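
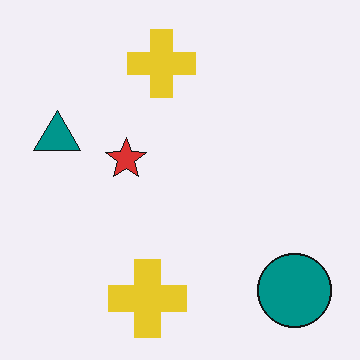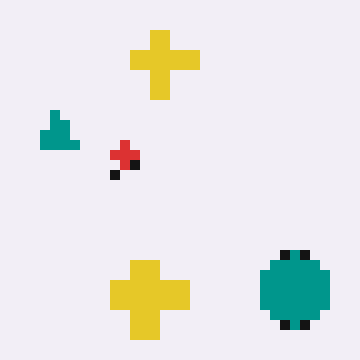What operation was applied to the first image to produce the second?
This is the original image heavily pixelated into large blocks.

Shapes are reduced to large square blocks; fine edges and outlines are lost — a downscale-then-upscale (mosaic) effect.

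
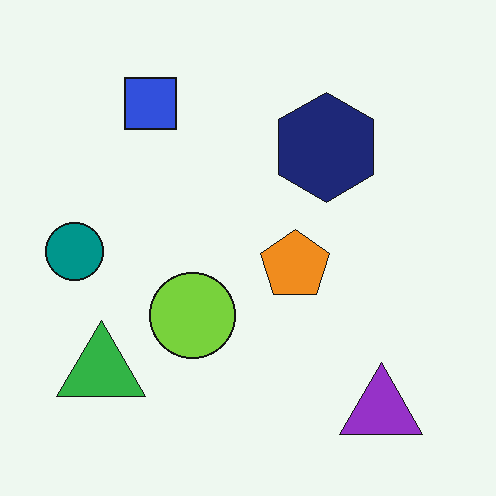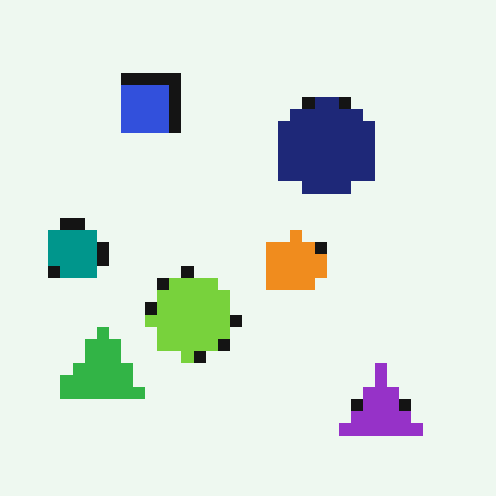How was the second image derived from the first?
This is the original image coarsely pixelated.

Shapes are reduced to large square blocks; fine edges and outlines are lost — a downscale-then-upscale (mosaic) effect.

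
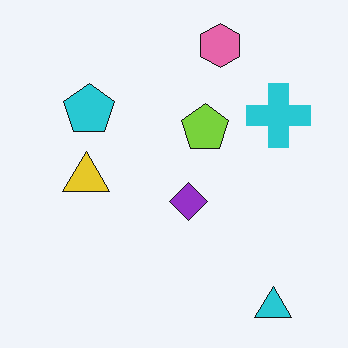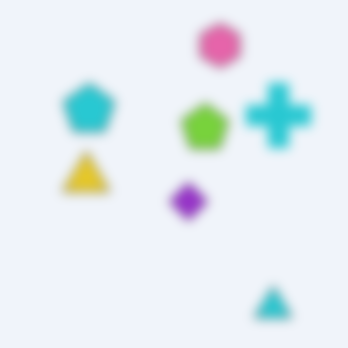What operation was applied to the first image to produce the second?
Heavily blurred.

Shape edges and outlines are uniformly softened across the whole image.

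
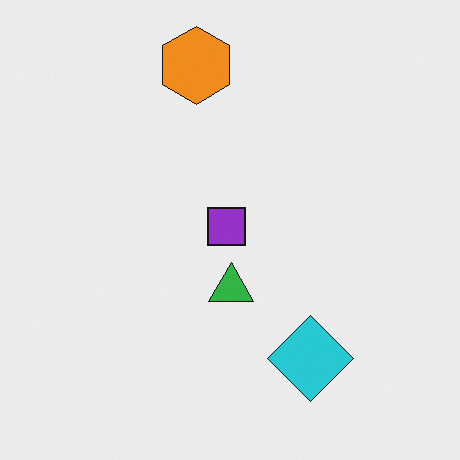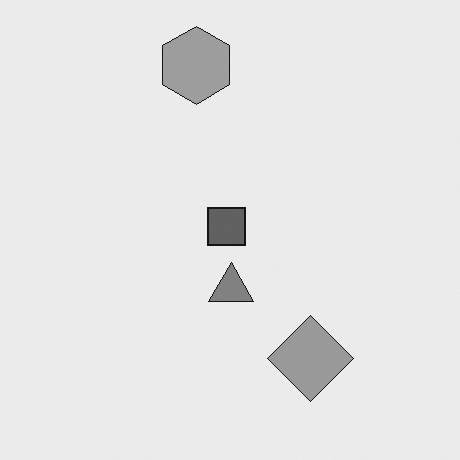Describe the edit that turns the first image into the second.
This is the original image converted to grayscale.

All color is removed — every shape is now a shade of grey.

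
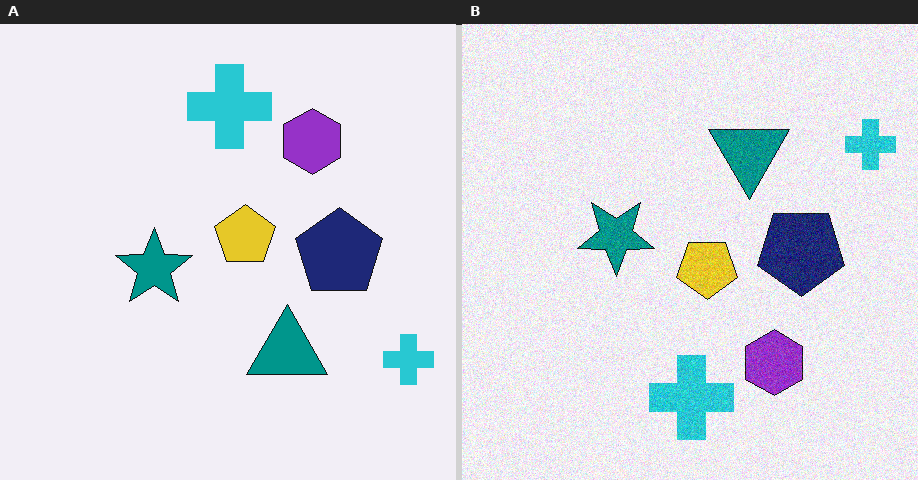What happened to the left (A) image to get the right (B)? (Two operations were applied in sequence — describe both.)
Flipped vertically (top ↔ bottom), then degraded with visible gaussian noise.

The purple hexagon is in the top-right of the left (A) image and the bottom-right of the right (B) — shapes on opposite sides of the horizontal midline have swapped in a mirror flip. Random speckle covers the whole image, including the flat background.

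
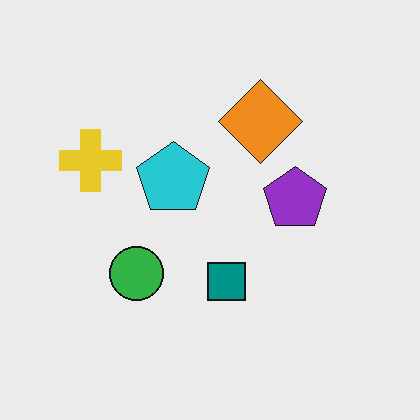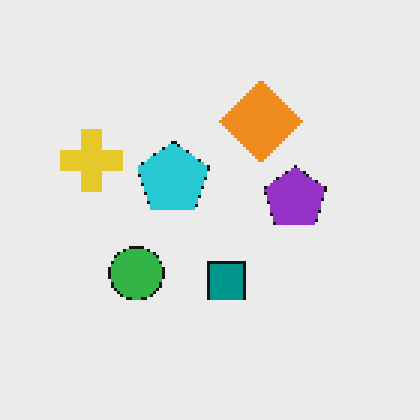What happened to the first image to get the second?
The second image is the first lightly pixelated (a mild mosaic effect).

Shapes are reduced to large square blocks; fine edges and outlines are lost — a downscale-then-upscale (mosaic) effect.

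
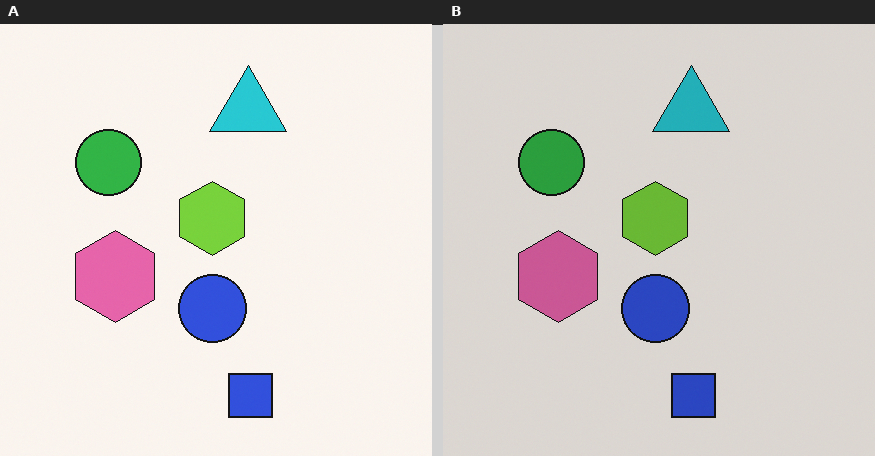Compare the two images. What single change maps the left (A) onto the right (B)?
Slightly darkened.

Every pixel — background and shapes alike — is uniformly darkened.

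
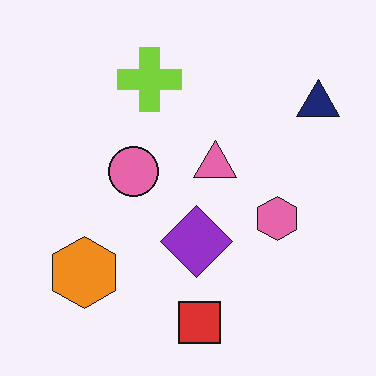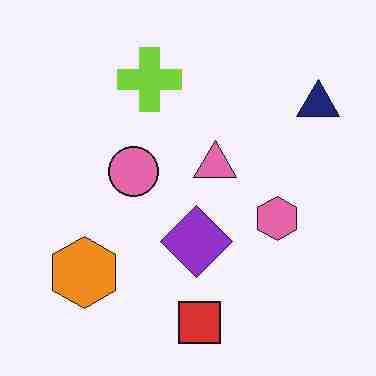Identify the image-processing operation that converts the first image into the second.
This is the original image degraded with heavy JPEG compression.

Blocky 8×8 compression artifacts appear around shape edges and the flat background shows ringing — characteristic JPEG degradation.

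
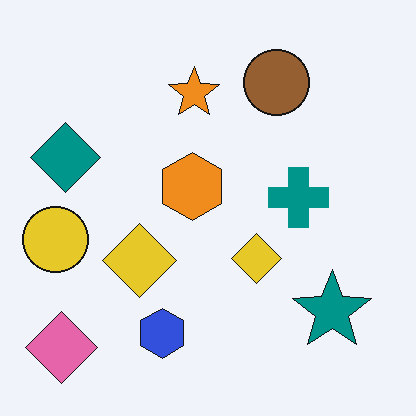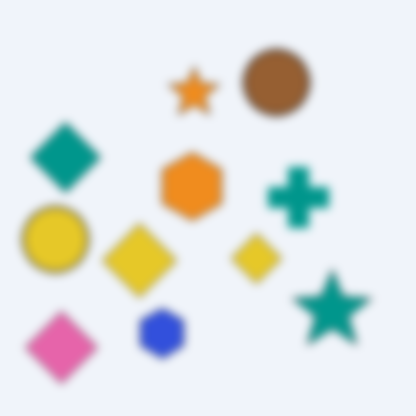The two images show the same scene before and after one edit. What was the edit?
The second image is the first moderately blurred.

Shape edges and outlines are uniformly softened across the whole image.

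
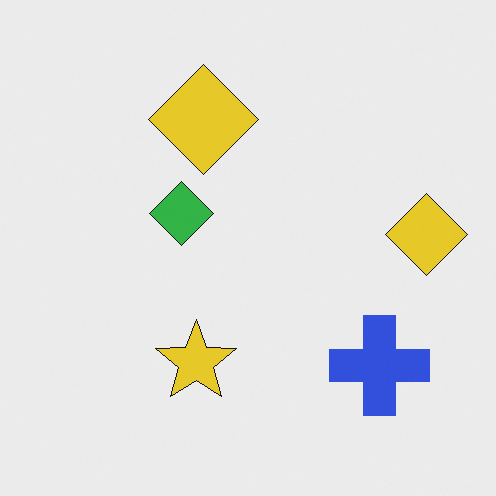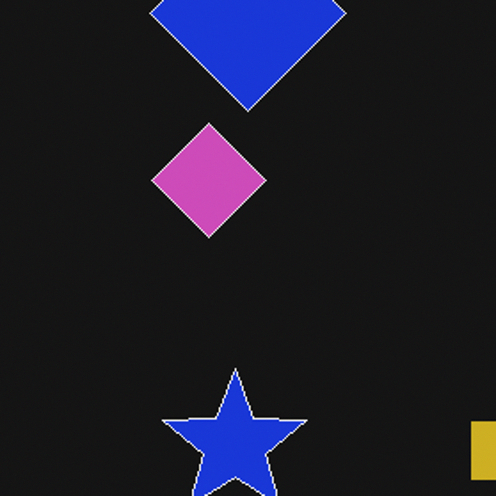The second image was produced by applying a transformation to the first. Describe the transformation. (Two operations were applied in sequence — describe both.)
The second image is the first color-inverted (negative), then cropped tightly and scaled back up.

The light background has become dark and every shape's color is its complement — a photographic negative. The visible shapes are larger and the field of view is narrower; shapes near the original edges may be partly or wholly outside the frame — a crop-and-rescale.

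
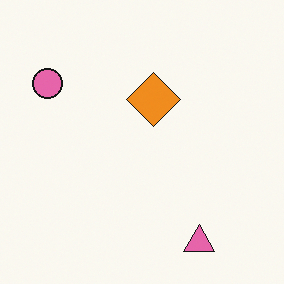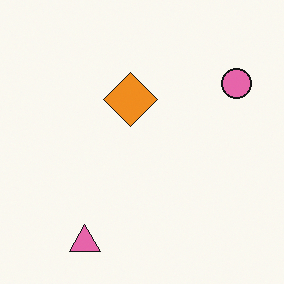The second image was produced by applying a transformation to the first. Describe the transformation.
This is the original image flipped horizontally (left ↔ right).

The pink circle is in the top-left of the first image and the top-right of the second — shapes on opposite sides of the vertical midline have swapped in a mirror flip.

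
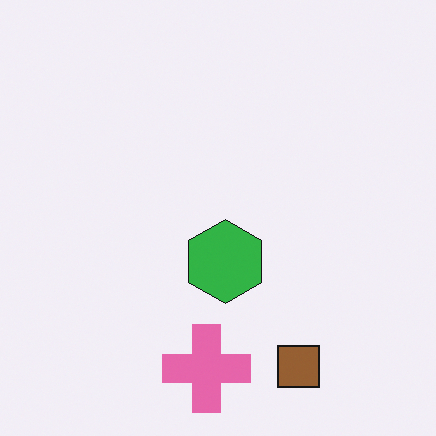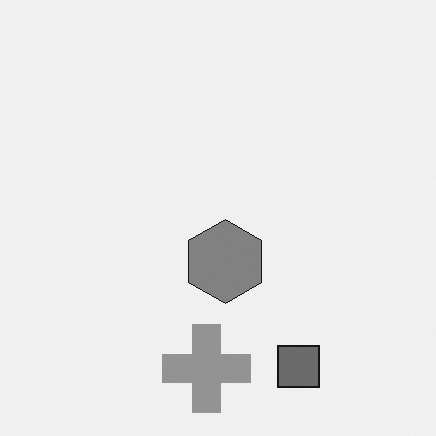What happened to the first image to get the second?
The second image is the first converted to grayscale.

All color is removed — every shape is now a shade of grey.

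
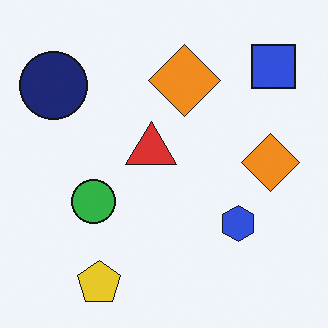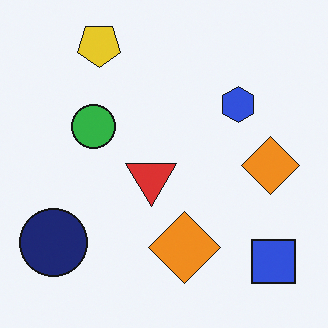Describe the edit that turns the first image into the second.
Flipped vertically (top ↔ bottom).

The yellow pentagon is in the bottom-left of the first image and the top-left of the second — shapes on opposite sides of the horizontal midline have swapped in a mirror flip.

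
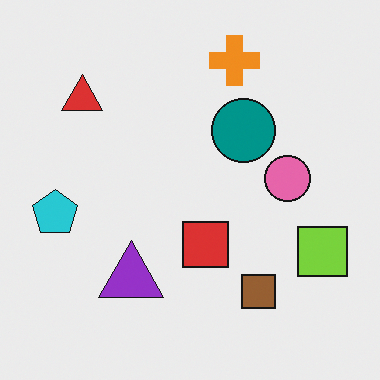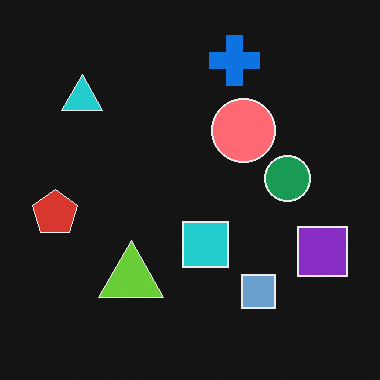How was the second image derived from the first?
Color-inverted (negative).

The light background has become dark and every shape's color is its complement — a photographic negative.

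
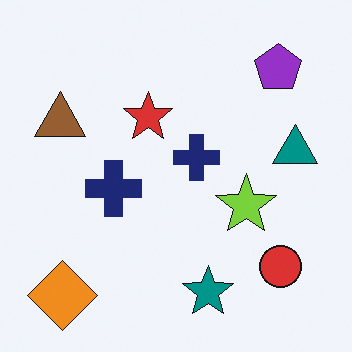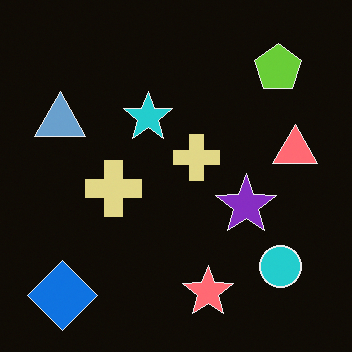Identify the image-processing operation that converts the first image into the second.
Color-inverted (negative).

The light background has become dark and every shape's color is its complement — a photographic negative.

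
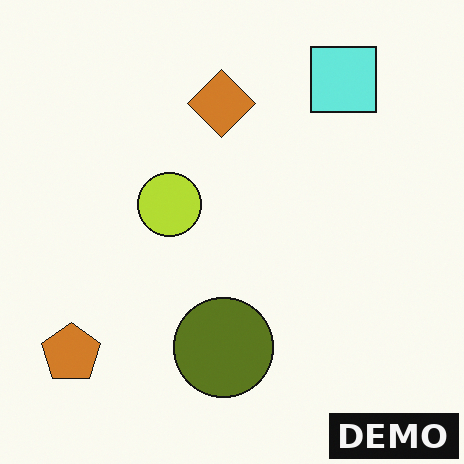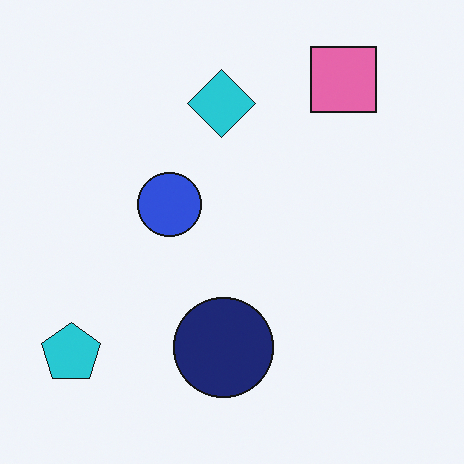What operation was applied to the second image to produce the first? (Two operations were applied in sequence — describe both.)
Hue-shifted by a large amount, then watermarked with the text "DEMO" in the lower-right corner.

Every shape's color has rotated by the same amount around the hue wheel — a uniform hue shift. A dark label reading "DEMO" appears in the lower-right corner.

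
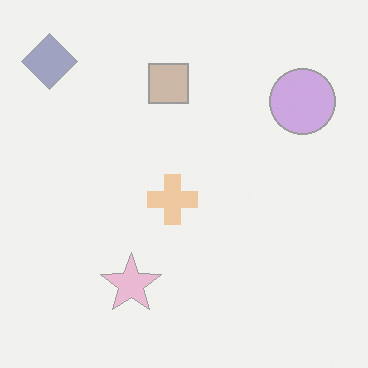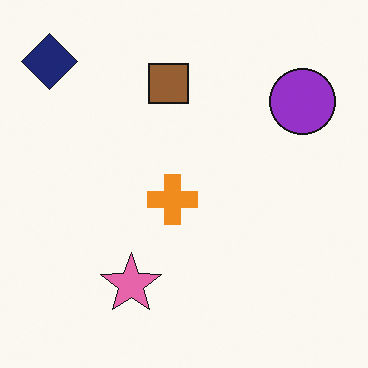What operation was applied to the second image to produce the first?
The transformation is: given much lower contrast.

Tones are pushed toward mid-grey across the whole image — a global contrast change.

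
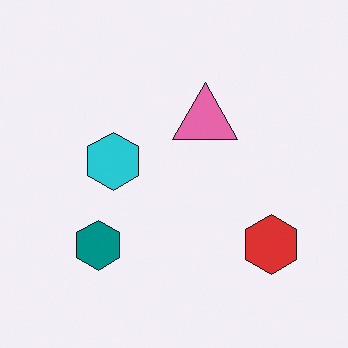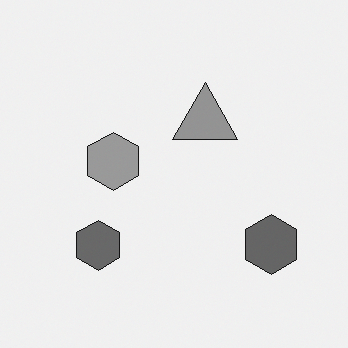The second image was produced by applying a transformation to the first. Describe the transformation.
This is the original image converted to grayscale.

All color is removed — every shape is now a shade of grey.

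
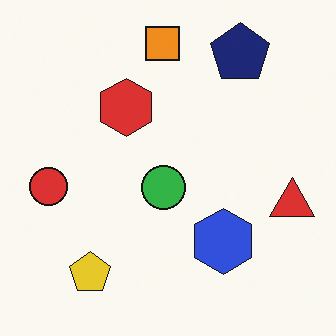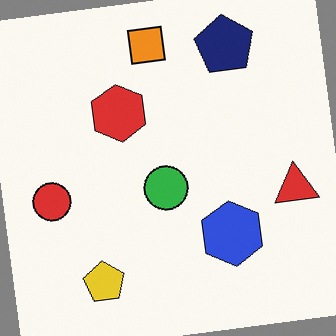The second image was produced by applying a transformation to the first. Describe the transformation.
Rotated counter-clockwise by a few degrees.

Every shape is tilted by the same angle and the image corners show triangular fill wedges — a whole-image rotation by a non-right angle.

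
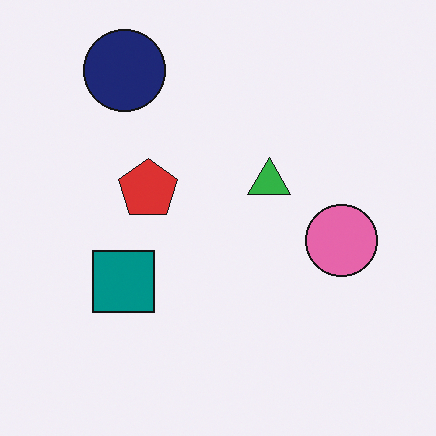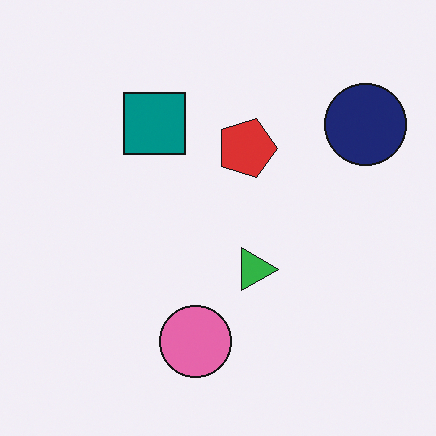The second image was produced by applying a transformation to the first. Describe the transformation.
The second image is the first rotated 90° clockwise.

The navy circle sits in the top-left of the first image and the top-right of the second — consistent with a whole-image 90° clockwise rotation.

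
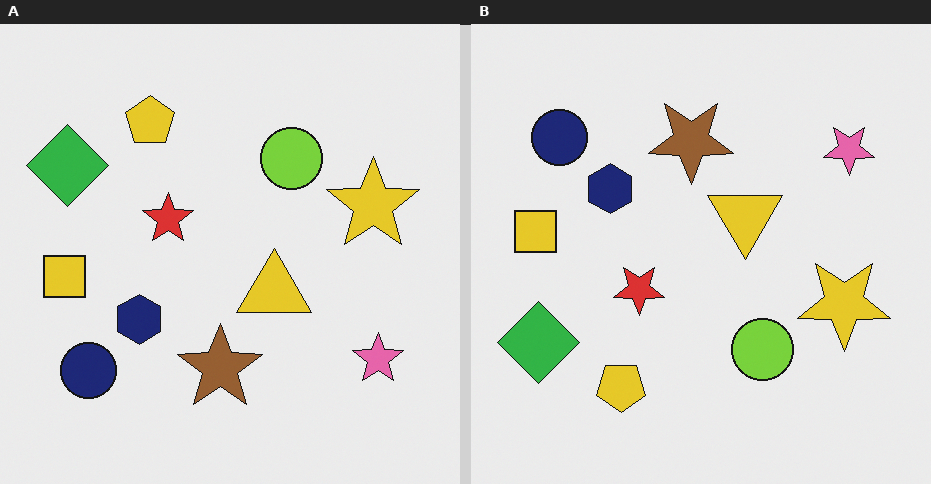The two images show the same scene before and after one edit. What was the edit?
This is the original image flipped vertically (top ↔ bottom).

The yellow pentagon is in the top-left of the left (A) image and the bottom-left of the right (B) — shapes on opposite sides of the horizontal midline have swapped in a mirror flip.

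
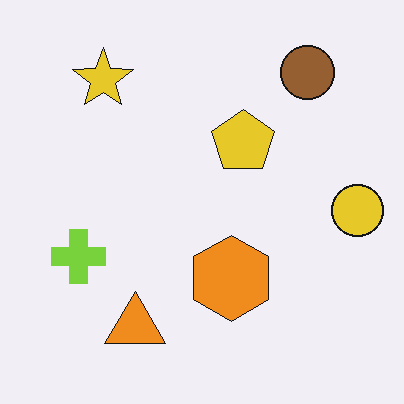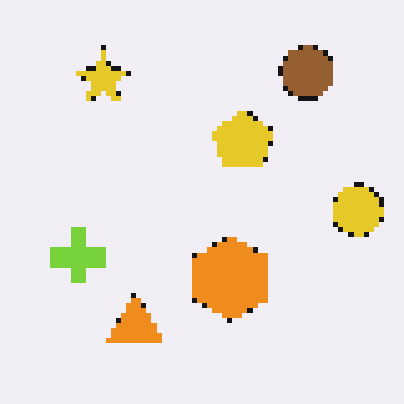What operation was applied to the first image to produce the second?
The transformation is: mildly pixelated.

Shapes are reduced to large square blocks; fine edges and outlines are lost — a downscale-then-upscale (mosaic) effect.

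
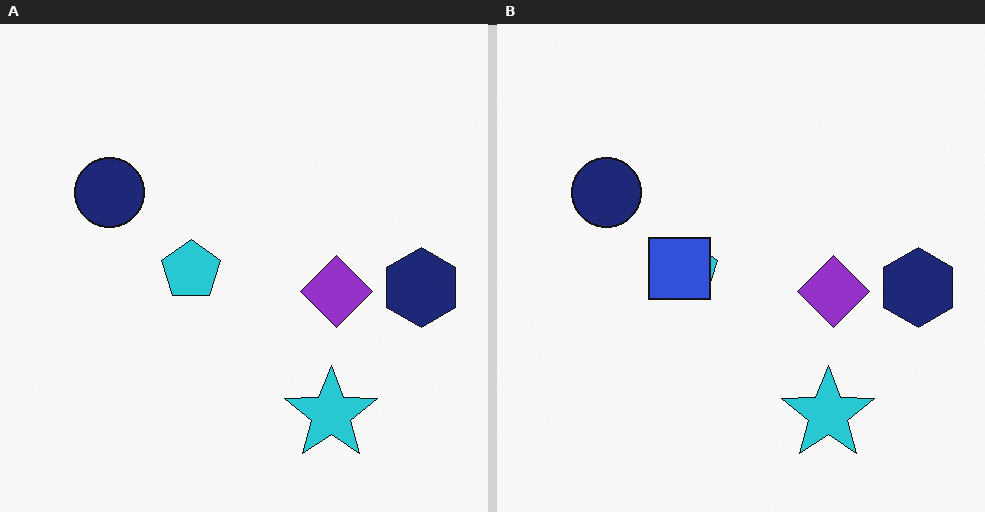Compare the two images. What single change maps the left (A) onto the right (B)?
This is the original image overlaid with an additional blue square.

A blue square appears in the right (B) image that is absent from the left (A).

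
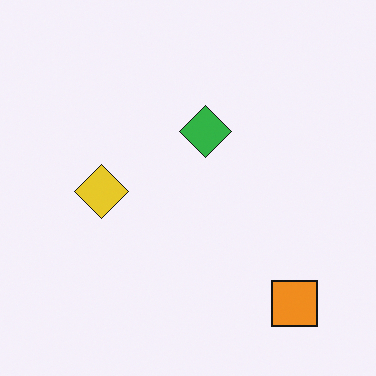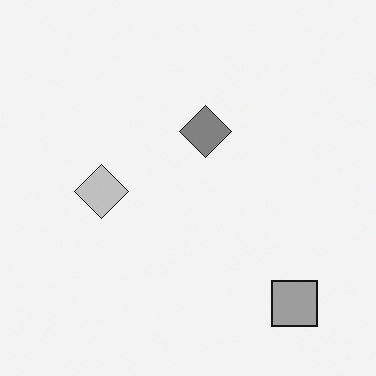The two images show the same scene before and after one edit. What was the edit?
The transformation is: converted to grayscale.

All color is removed — every shape is now a shade of grey.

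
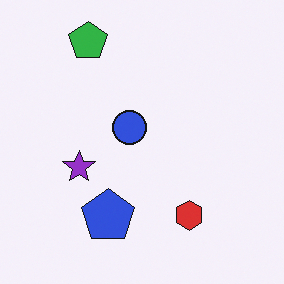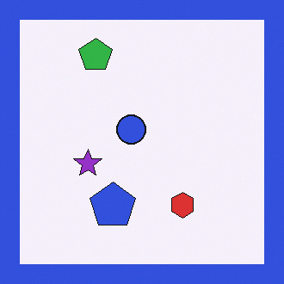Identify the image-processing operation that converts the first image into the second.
The second image is the first framed with a blue border.

A solid blue frame runs around the edge of the second image, with the content slightly shrunk inside it.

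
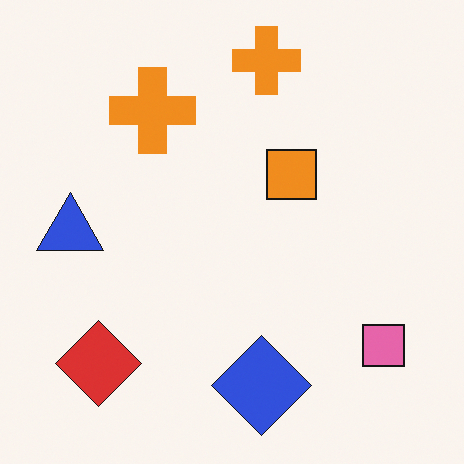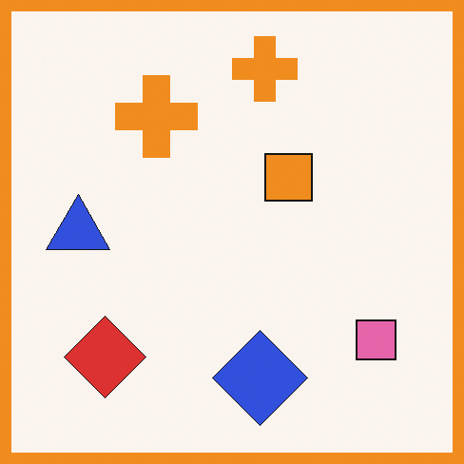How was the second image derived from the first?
This is the original image framed with a orange border.

A solid orange frame runs around the edge of the second image, with the content slightly shrunk inside it.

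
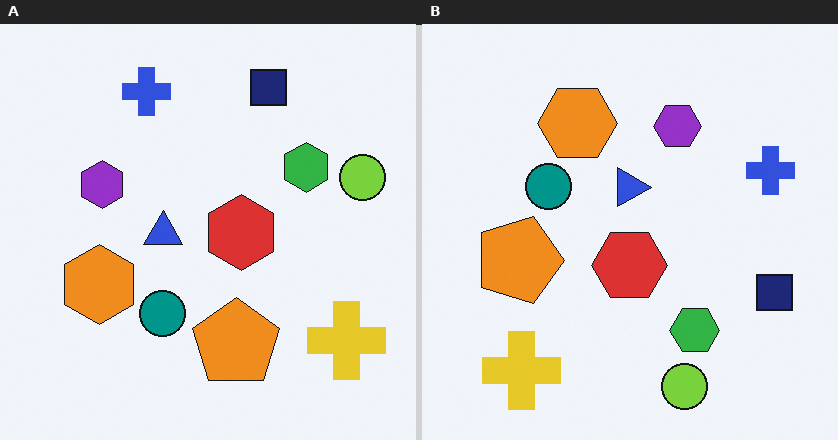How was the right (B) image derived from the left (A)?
The transformation is: rotated 90° clockwise.

The yellow cross sits in the bottom-right of the left (A) image and the bottom-left of the right (B) — consistent with a whole-image 90° clockwise rotation.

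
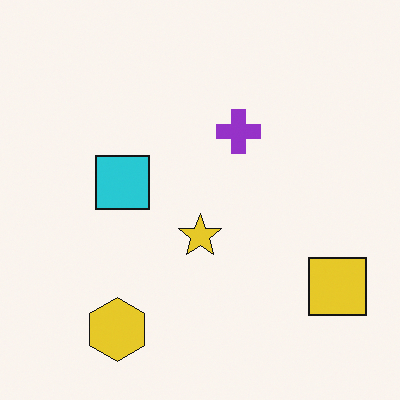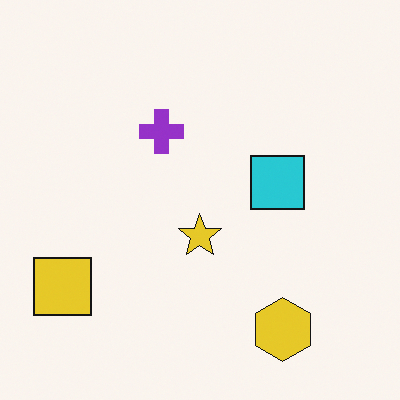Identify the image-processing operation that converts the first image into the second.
The image was flipped horizontally (left ↔ right).

The yellow square is in the bottom-right of the first image and the bottom-left of the second — shapes on opposite sides of the vertical midline have swapped in a mirror flip.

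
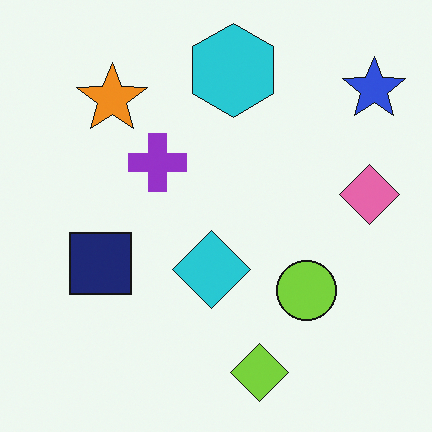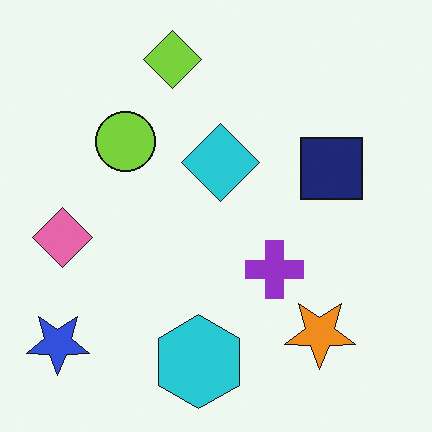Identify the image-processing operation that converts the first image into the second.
This is the original image rotated 180°.

The blue star sits in the top-right of the first image and the bottom-left of the second — consistent with a whole-image 180° rotation.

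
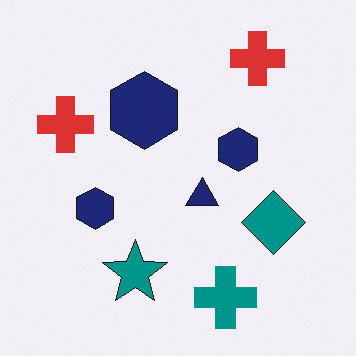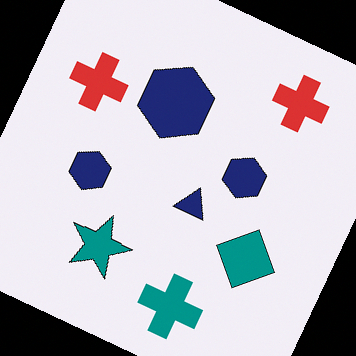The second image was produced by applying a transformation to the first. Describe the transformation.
Rotated clockwise by a clearly visible amount.

Every shape is tilted by the same angle and the image corners show triangular fill wedges — a whole-image rotation by a non-right angle.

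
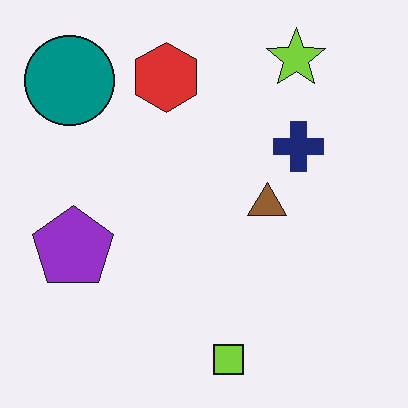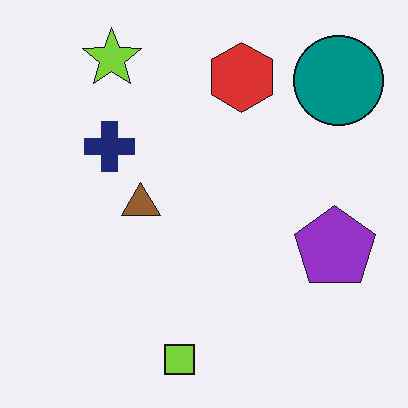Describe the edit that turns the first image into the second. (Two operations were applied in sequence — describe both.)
This is the original image flipped horizontally (left ↔ right), then JPEG-compressed with visible artifacts.

The teal circle is in the top-left of the first image and the top-right of the second — shapes on opposite sides of the vertical midline have swapped in a mirror flip. Blocky 8×8 compression artifacts appear around shape edges and the flat background shows ringing — characteristic JPEG degradation.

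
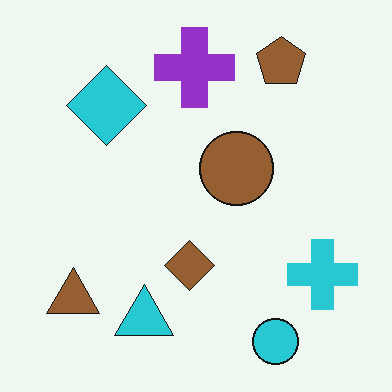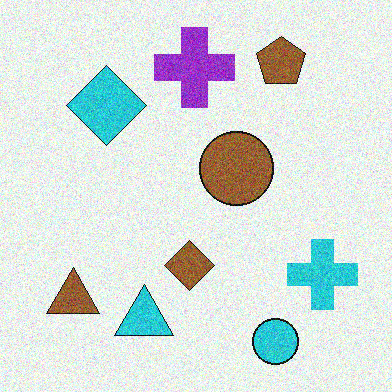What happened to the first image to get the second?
This is the original image degraded with moderate additive noise.

Random speckle covers the whole image, including the flat background.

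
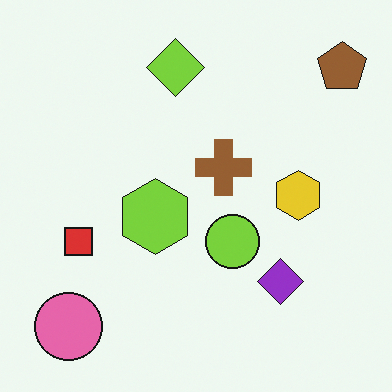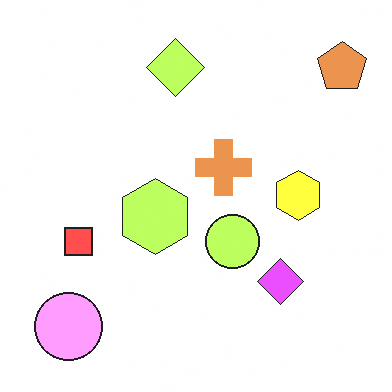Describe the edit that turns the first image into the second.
It was noticeably brightened.

Every pixel — background and shapes alike — is uniformly brightened.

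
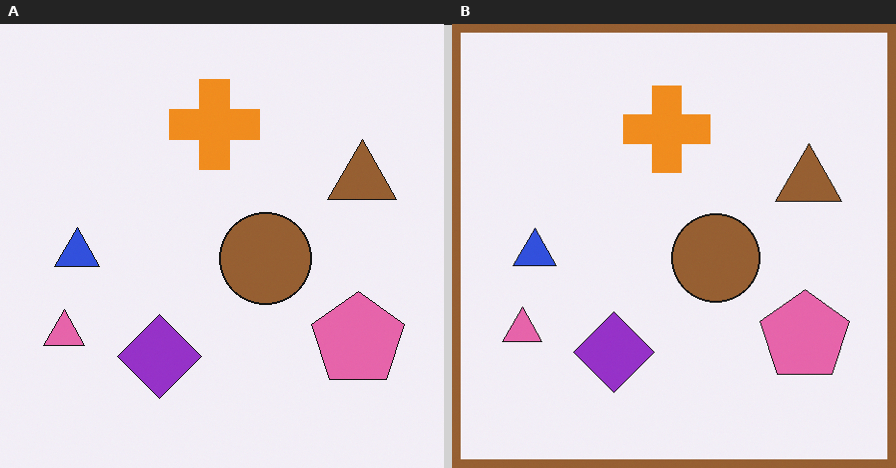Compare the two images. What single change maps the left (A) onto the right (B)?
The image was framed with a brown border.

A solid brown frame runs around the edge of the right (B) image, with the content slightly shrunk inside it.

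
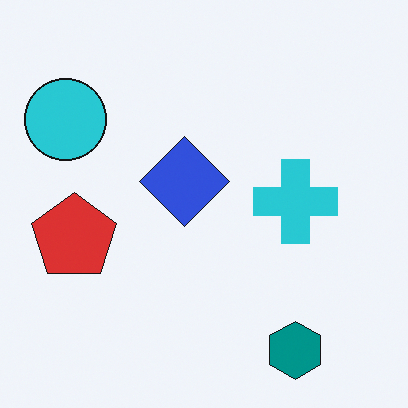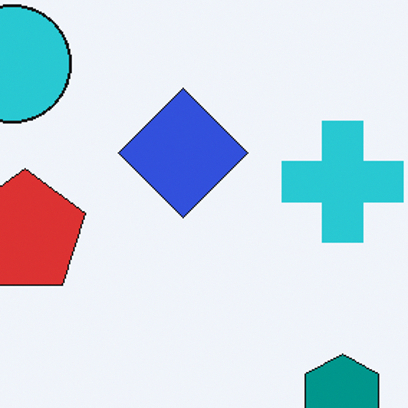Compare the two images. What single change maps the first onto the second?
This is the original image cropped to a modestly smaller region and rescaled.

The visible shapes are larger and the field of view is narrower; shapes near the original edges may be partly or wholly outside the frame — a crop-and-rescale.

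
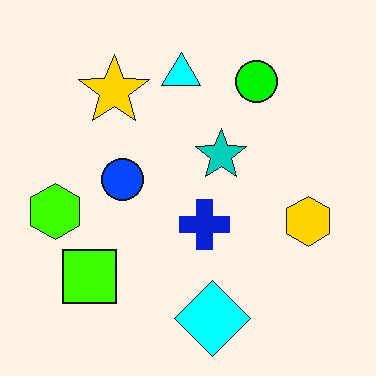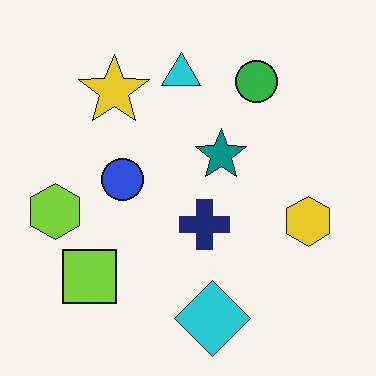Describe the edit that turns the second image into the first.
This is the original image made much more vivid (saturation change).

All colors are more vivid — a global saturation change.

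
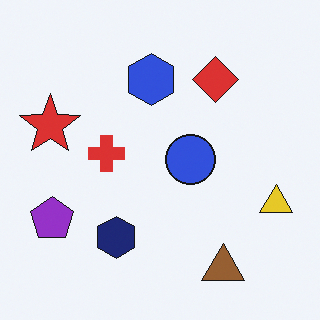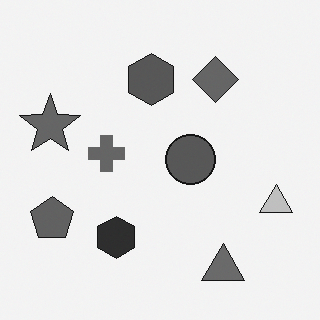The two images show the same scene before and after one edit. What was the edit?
The image was converted to grayscale.

All color is removed — every shape is now a shade of grey.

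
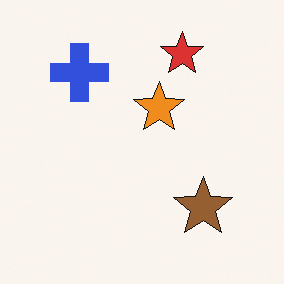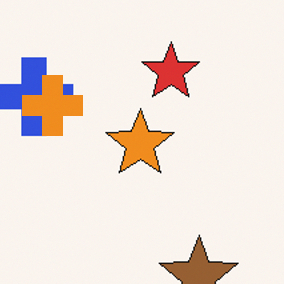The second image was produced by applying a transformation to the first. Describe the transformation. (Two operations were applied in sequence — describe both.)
The second image is the first cropped to a modestly smaller region and rescaled, then overlaid with an additional orange cross.

The visible shapes are larger and the field of view is narrower; shapes near the original edges may be partly or wholly outside the frame — a crop-and-rescale. An orange cross appears in the second image that is absent from the first.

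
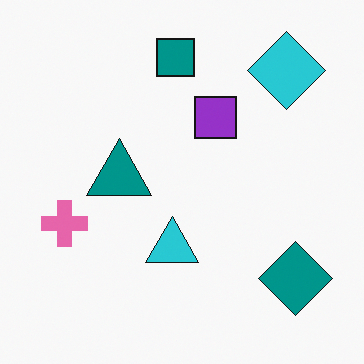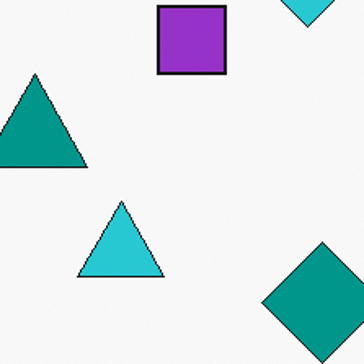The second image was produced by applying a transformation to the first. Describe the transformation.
It was cropped to a noticeably smaller region and rescaled.

The visible shapes are larger and the field of view is narrower; shapes near the original edges may be partly or wholly outside the frame — a crop-and-rescale.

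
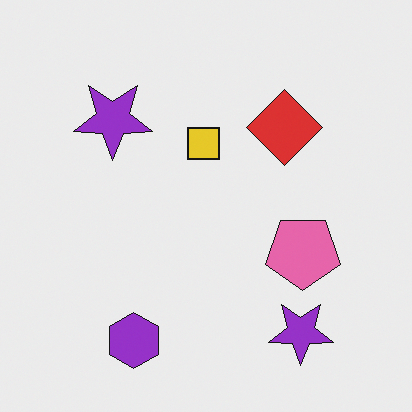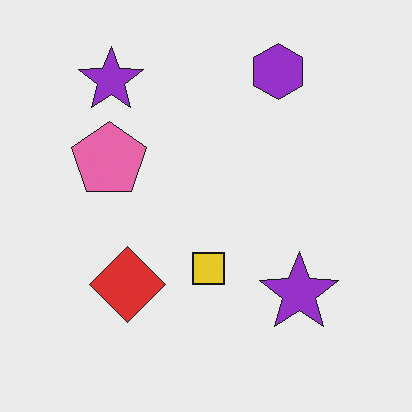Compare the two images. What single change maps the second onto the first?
The transformation is: rotated 180°.

The purple hexagon sits in the top-right of the second image and the bottom-left of the first — consistent with a whole-image 180° rotation.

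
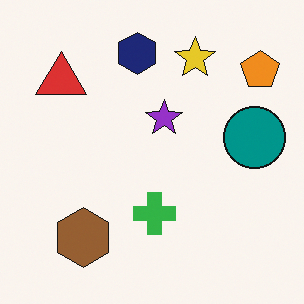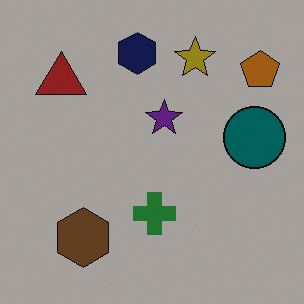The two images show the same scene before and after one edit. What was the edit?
This is the original image noticeably darkened.

Every pixel — background and shapes alike — is uniformly darkened.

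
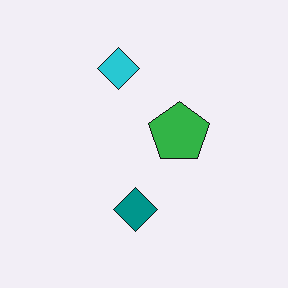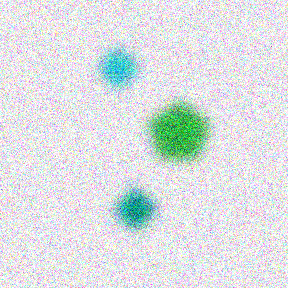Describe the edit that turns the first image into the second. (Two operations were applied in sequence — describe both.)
The transformation is: strongly gaussian-blurred, then degraded with heavy additive noise.

Shape edges and outlines are uniformly softened across the whole image. Random speckle covers the whole image, including the flat background.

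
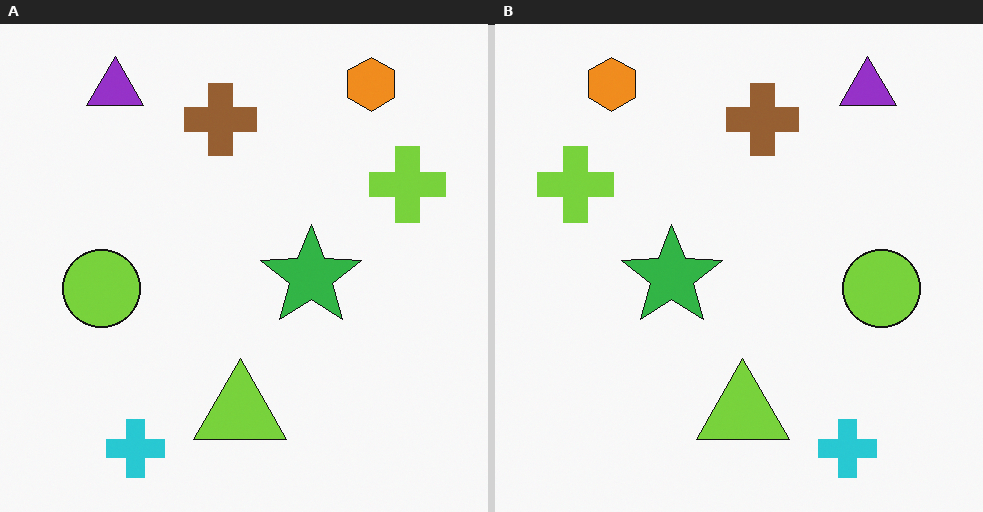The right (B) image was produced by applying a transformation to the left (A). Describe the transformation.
The right (B) image is the left (A) flipped horizontally (left ↔ right).

The lime cross is in the top-right of the left (A) image and the top-left of the right (B) — shapes on opposite sides of the vertical midline have swapped in a mirror flip.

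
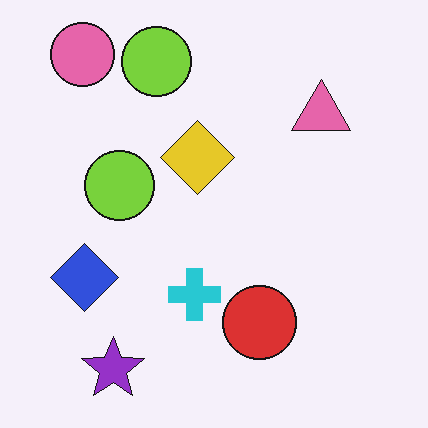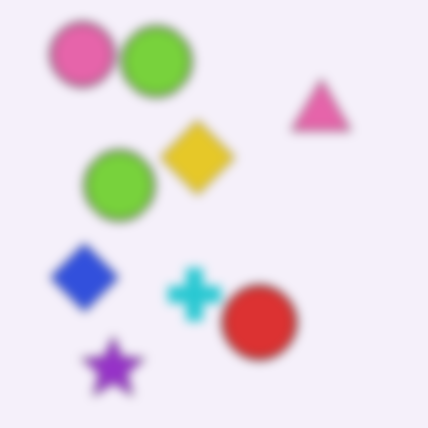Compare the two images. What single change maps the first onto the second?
The image was strongly gaussian-blurred.

Shape edges and outlines are uniformly softened across the whole image.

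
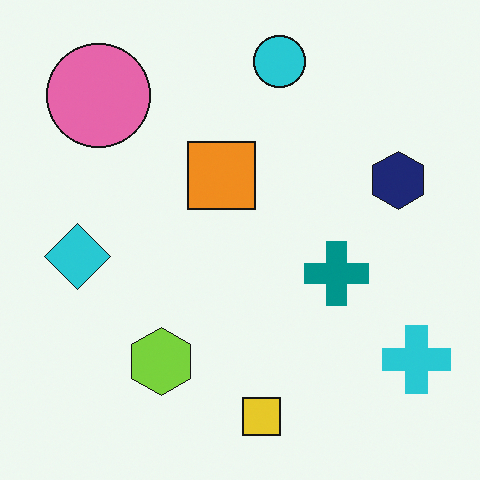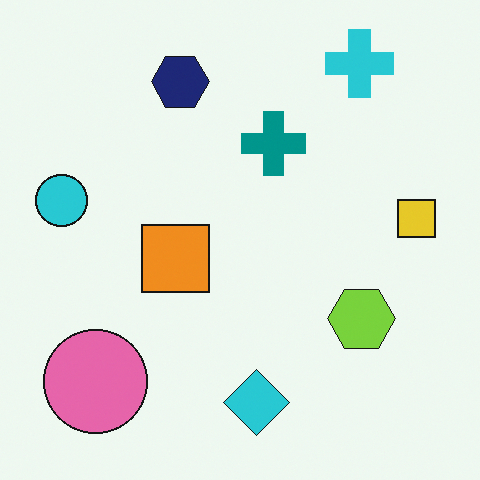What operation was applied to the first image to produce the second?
The transformation is: rotated 90° counter-clockwise.

The cyan cross sits in the bottom-right of the first image and the top-right of the second — consistent with a whole-image 90° counter-clockwise rotation.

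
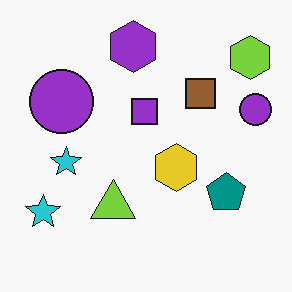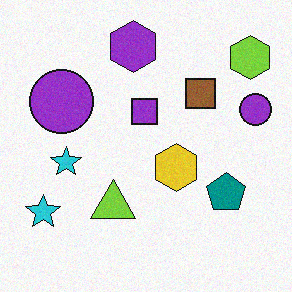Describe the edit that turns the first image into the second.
This is the original image degraded with a light layer of grain.

Random speckle covers the whole image, including the flat background.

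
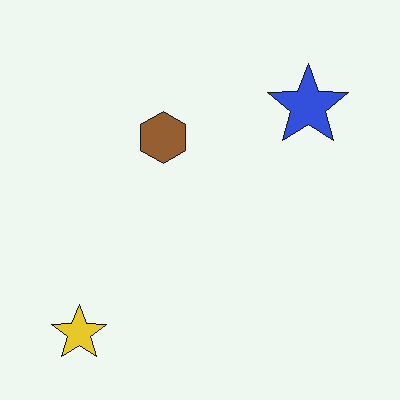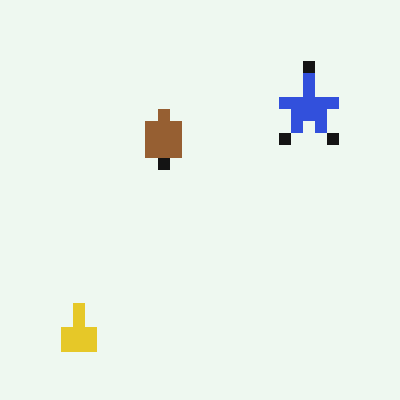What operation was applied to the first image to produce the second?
The second image is the first coarsely pixelated.

Shapes are reduced to large square blocks; fine edges and outlines are lost — a downscale-then-upscale (mosaic) effect.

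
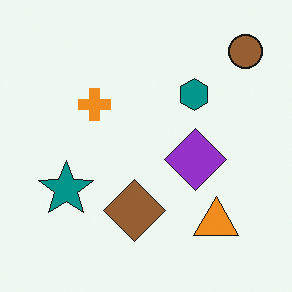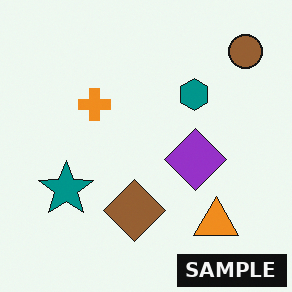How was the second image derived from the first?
The second image is the first watermarked with the text "SAMPLE" in the lower-right corner.

A dark label reading "SAMPLE" appears in the lower-right corner.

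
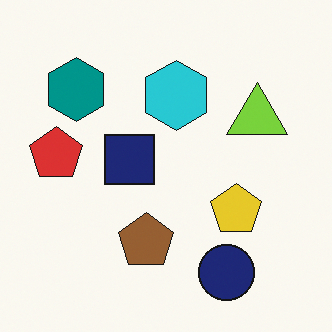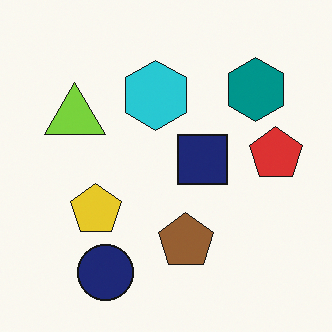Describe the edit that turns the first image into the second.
The second image is the first flipped horizontally (left ↔ right).

The red pentagon is in the left of the first image and the right of the second — shapes on opposite sides of the vertical midline have swapped in a mirror flip.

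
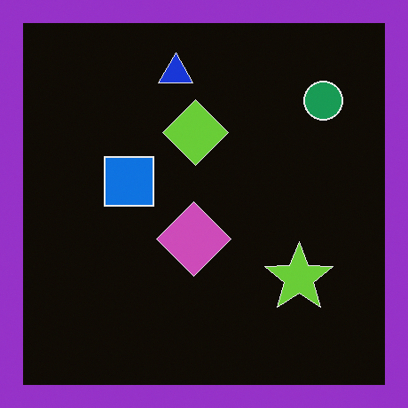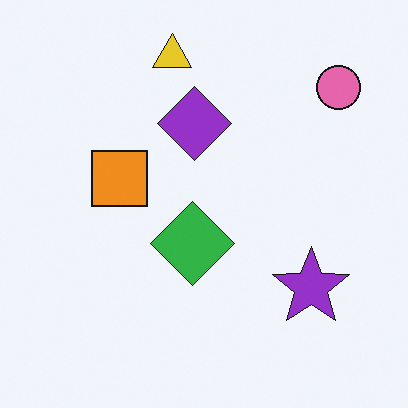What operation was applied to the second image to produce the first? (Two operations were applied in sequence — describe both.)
It was color-inverted (negative), then framed with a purple border.

The light background has become dark and every shape's color is its complement — a photographic negative. A solid purple frame runs around the edge of the first image, with the content slightly shrunk inside it.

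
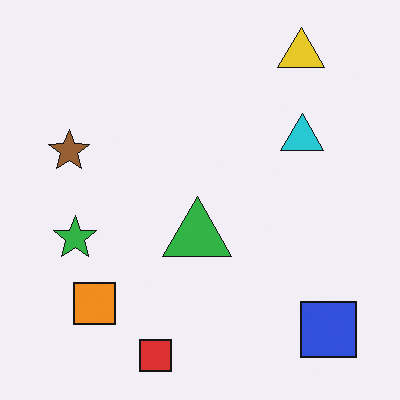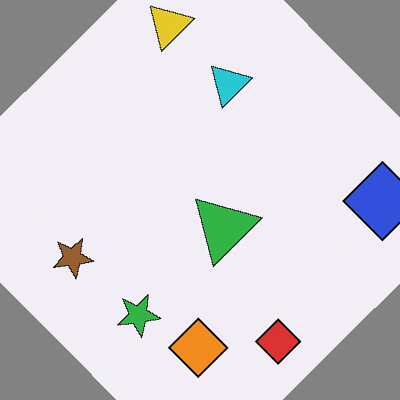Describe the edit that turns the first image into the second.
The transformation is: rotated counter-clockwise by a large amount — several tens of degrees.

Every shape is tilted by the same angle and the image corners show triangular fill wedges — a whole-image rotation by a non-right angle.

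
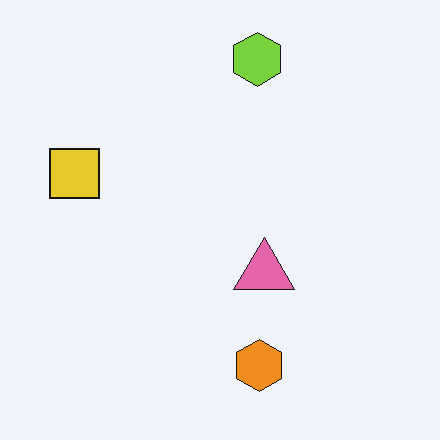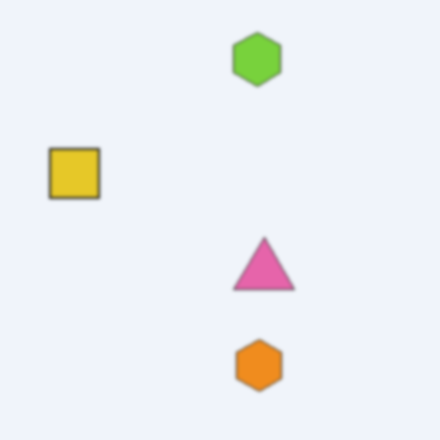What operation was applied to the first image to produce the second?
The image was given a subtle gaussian blur.

Shape edges and outlines are uniformly softened across the whole image.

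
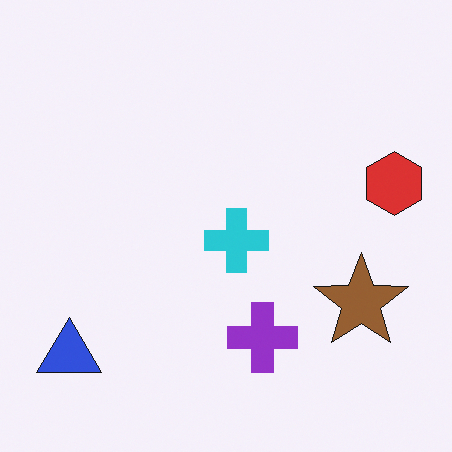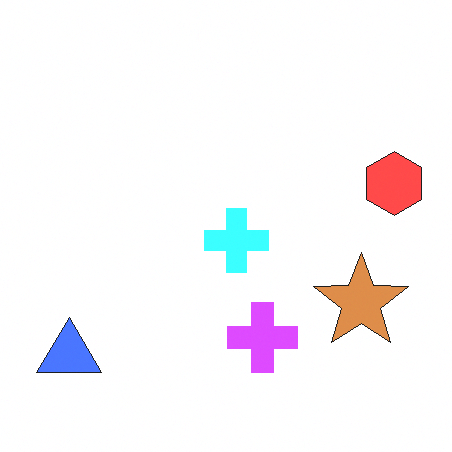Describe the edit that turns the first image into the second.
The transformation is: noticeably brightened.

Every pixel — background and shapes alike — is uniformly brightened.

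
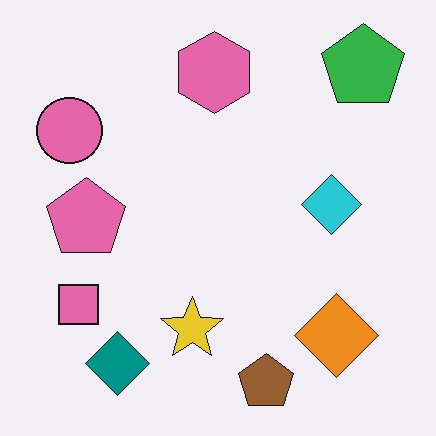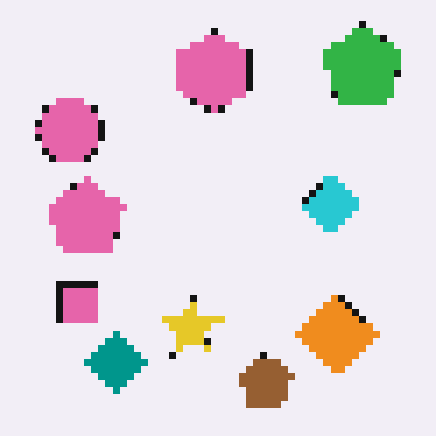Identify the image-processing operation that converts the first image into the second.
This is the original image moderately pixelated.

Shapes are reduced to large square blocks; fine edges and outlines are lost — a downscale-then-upscale (mosaic) effect.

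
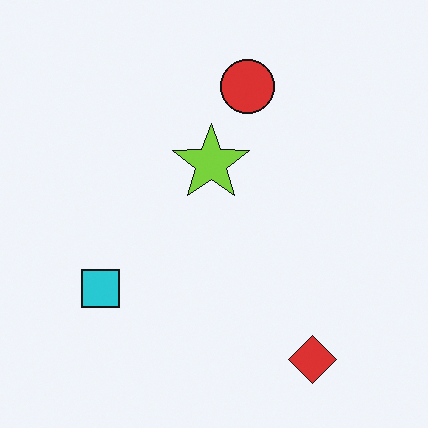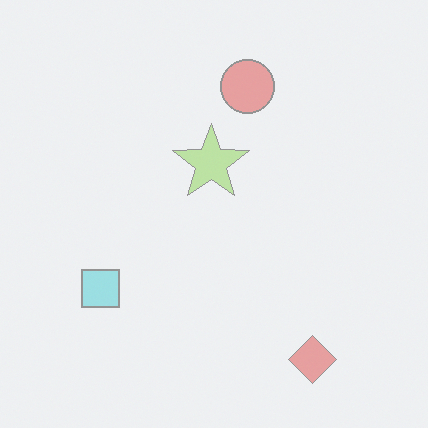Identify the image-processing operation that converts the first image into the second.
The second image is the first washed out (contrast reduced).

Tones are pushed toward mid-grey across the whole image — a global contrast change.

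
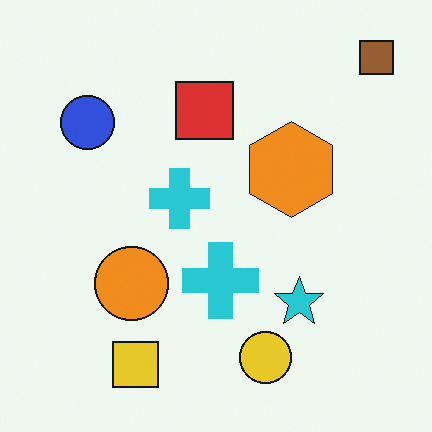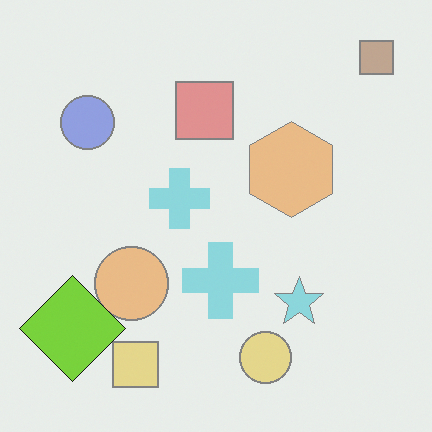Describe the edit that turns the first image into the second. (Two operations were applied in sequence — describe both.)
This is the original image washed out (contrast reduced), then overlaid with an additional lime diamond.

Tones are pushed toward mid-grey across the whole image — a global contrast change. A lime diamond appears in the second image that is absent from the first.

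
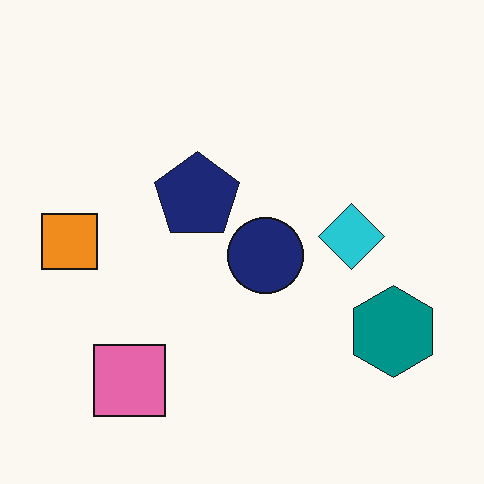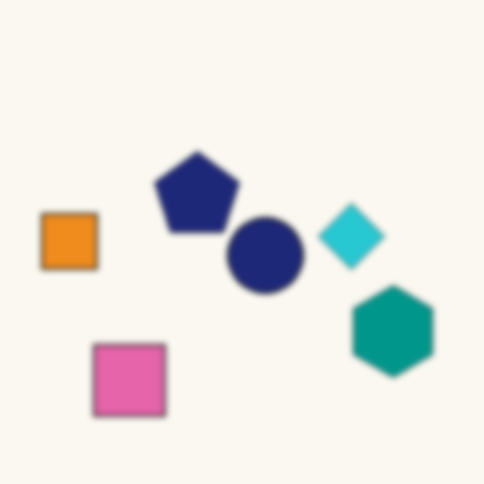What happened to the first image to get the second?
Noticeably gaussian-blurred.

Shape edges and outlines are uniformly softened across the whole image.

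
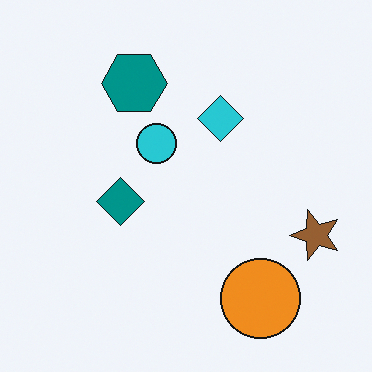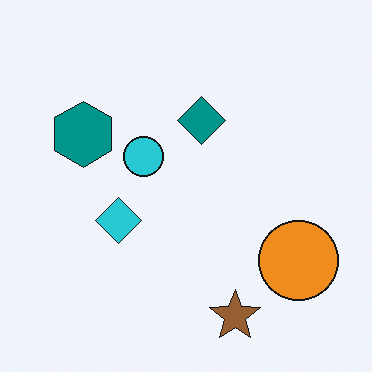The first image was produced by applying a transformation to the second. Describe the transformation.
The first image is the second transposed (reflected across the top-left ↔ bottom-right diagonal).

Shapes have swapped their row and column positions — what was in the top-right is now in the bottom-left — a diagonal reflection.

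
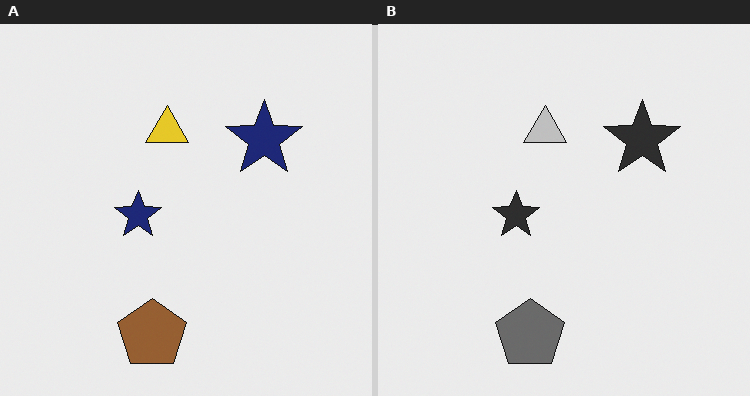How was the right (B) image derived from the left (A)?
Converted to grayscale.

All color is removed — every shape is now a shade of grey.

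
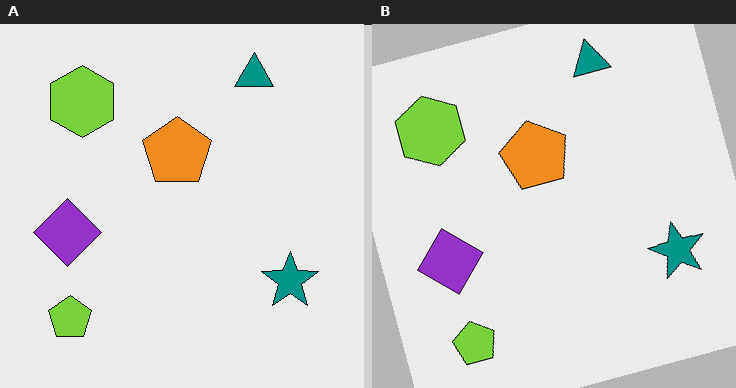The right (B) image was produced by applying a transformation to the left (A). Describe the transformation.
The transformation is: rotated counter-clockwise by a clearly visible amount.

Every shape is tilted by the same angle and the image corners show triangular fill wedges — a whole-image rotation by a non-right angle.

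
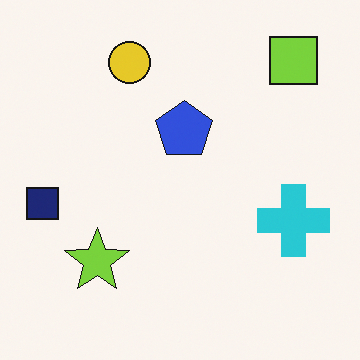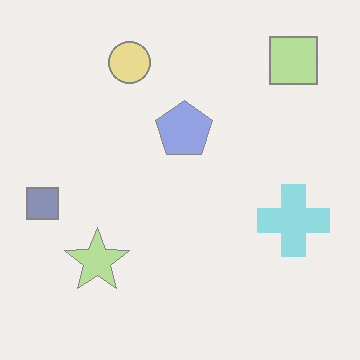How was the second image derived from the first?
This is the original image given much lower contrast.

Tones are pushed toward mid-grey across the whole image — a global contrast change.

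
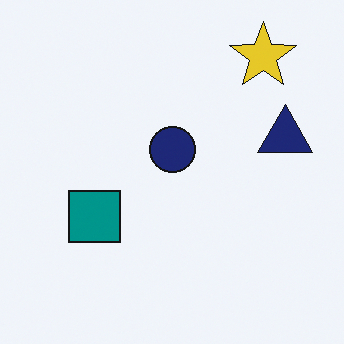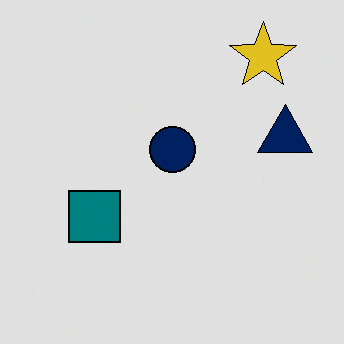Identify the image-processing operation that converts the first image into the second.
The second image is the first moderately posterized.

Each flat color has snapped to a coarser quantized level — most visibly, the near-white background has dropped to a flat grey.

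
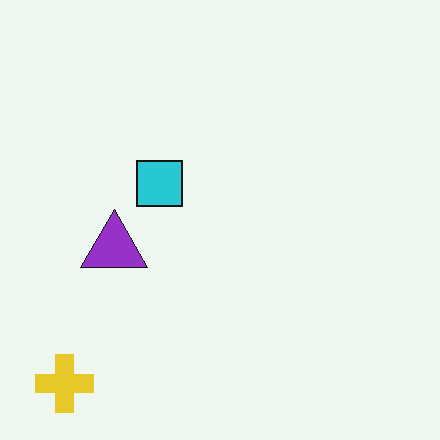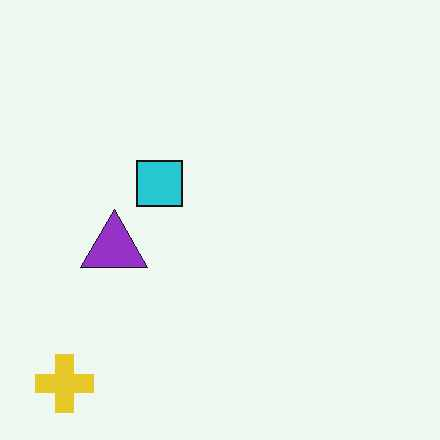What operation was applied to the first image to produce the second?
It was given moderate JPEG compression.

Blocky 8×8 compression artifacts appear around shape edges and the flat background shows ringing — characteristic JPEG degradation.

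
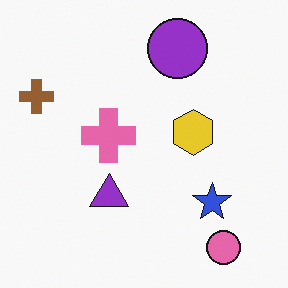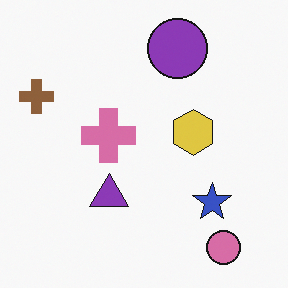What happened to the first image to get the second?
The transformation is: slightly desaturated.

All colors are more muted and greyish — a global saturation change.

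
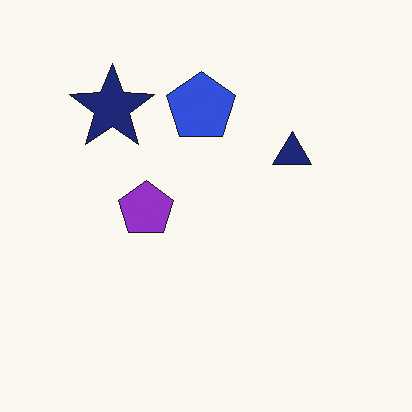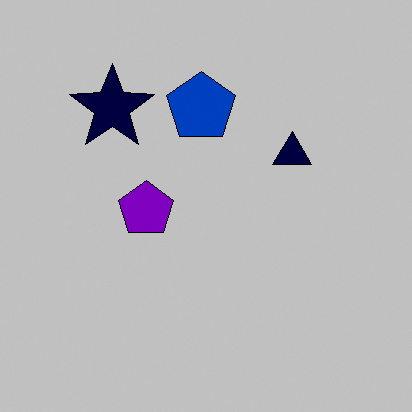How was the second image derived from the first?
It was aggressively posterized.

Each flat color has snapped to a coarser quantized level — most visibly, the near-white background has dropped to a flat grey.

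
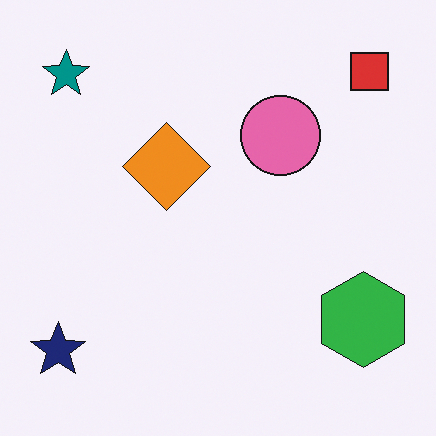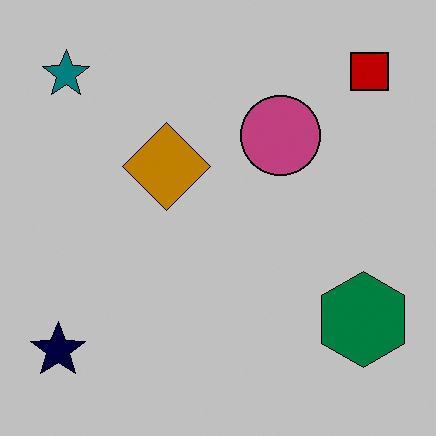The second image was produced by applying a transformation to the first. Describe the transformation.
The transformation is: aggressively posterized.

Each flat color has snapped to a coarser quantized level — most visibly, the near-white background has dropped to a flat grey.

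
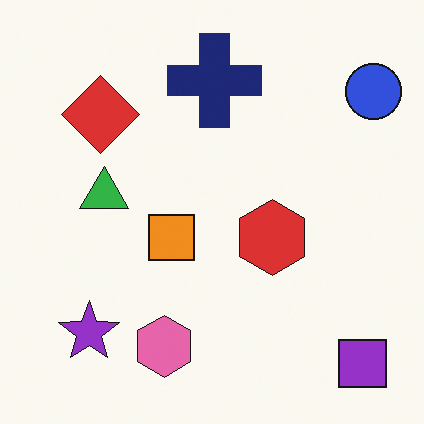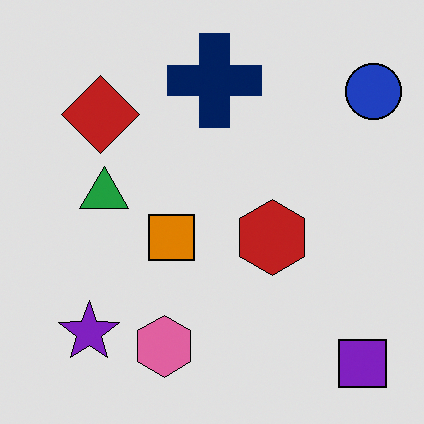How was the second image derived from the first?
It was posterized to a reduced palette.

Each flat color has snapped to a coarser quantized level — most visibly, the near-white background has dropped to a flat grey.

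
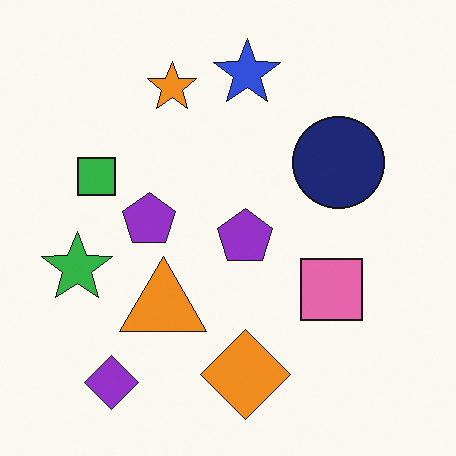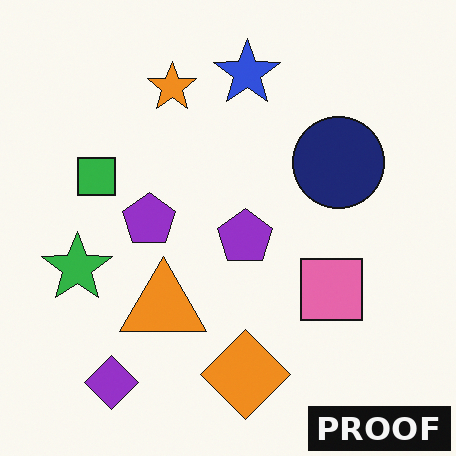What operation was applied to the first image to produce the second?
This is the original image watermarked with the text "PROOF" in the lower-right corner.

A dark label reading "PROOF" appears in the lower-right corner.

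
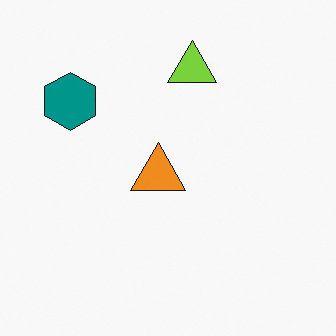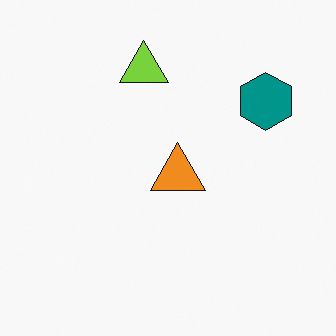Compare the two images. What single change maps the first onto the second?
Flipped horizontally (left ↔ right).

The teal hexagon is in the top-left of the first image and the top-right of the second — shapes on opposite sides of the vertical midline have swapped in a mirror flip.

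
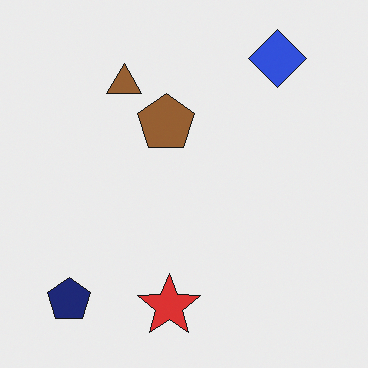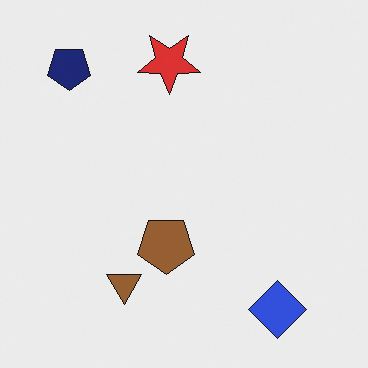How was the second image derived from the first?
The image was flipped vertically (top ↔ bottom).

The blue diamond is in the top-right of the first image and the bottom-right of the second — shapes on opposite sides of the horizontal midline have swapped in a mirror flip.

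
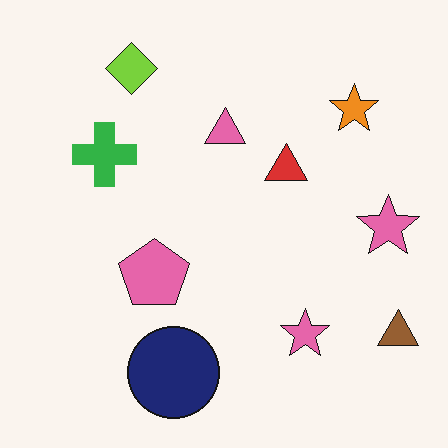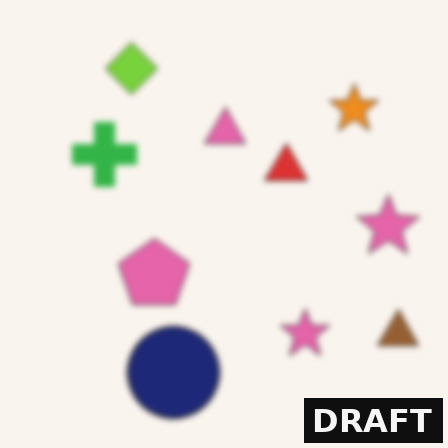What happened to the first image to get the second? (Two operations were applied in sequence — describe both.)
This is the original image moderately blurred, then watermarked with the text "DRAFT" in the lower-right corner.

Shape edges and outlines are uniformly softened across the whole image. A dark label reading "DRAFT" appears in the lower-right corner.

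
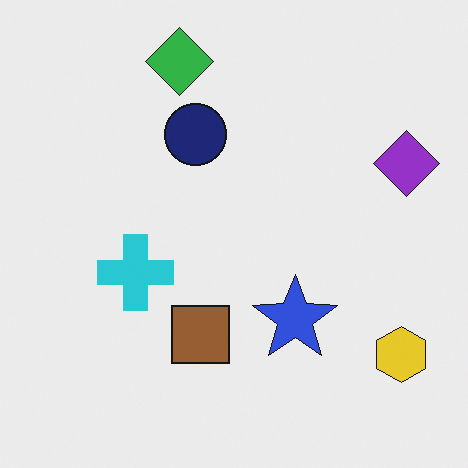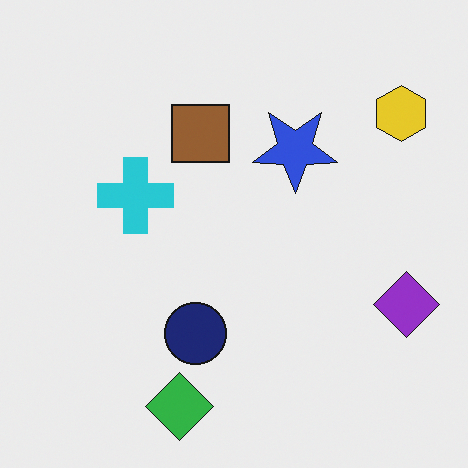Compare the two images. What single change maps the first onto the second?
Flipped vertically (top ↔ bottom).

The green diamond is in the top of the first image and the bottom of the second — shapes on opposite sides of the horizontal midline have swapped in a mirror flip.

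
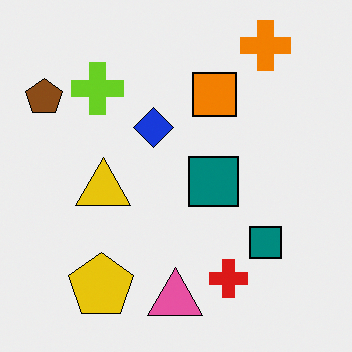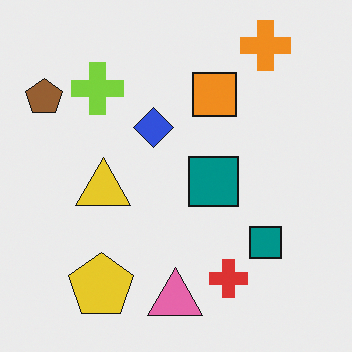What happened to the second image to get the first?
The transformation is: given slightly increased contrast.

Tones are pushed away from mid-grey across the whole image — a global contrast change.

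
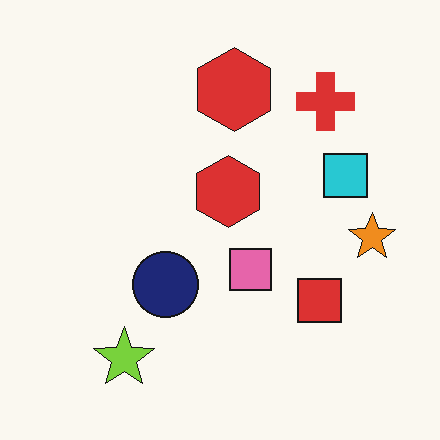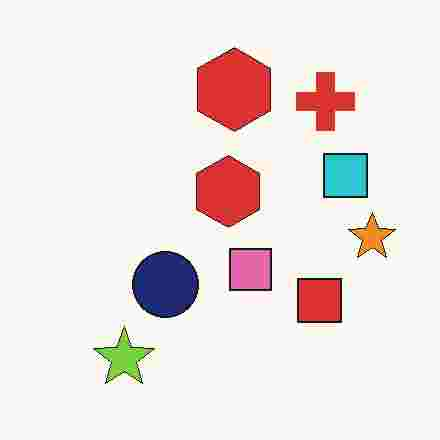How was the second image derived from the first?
The image was heavily JPEG-compressed with obvious blocking artifacts.

Blocky 8×8 compression artifacts appear around shape edges and the flat background shows ringing — characteristic JPEG degradation.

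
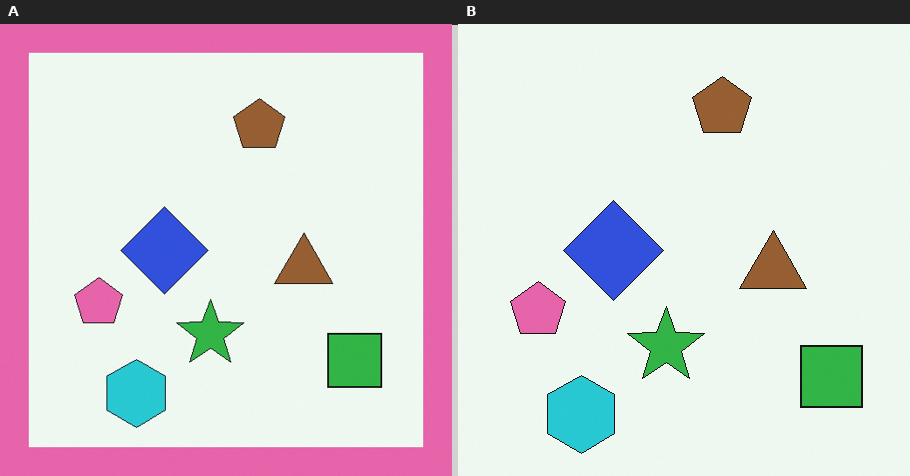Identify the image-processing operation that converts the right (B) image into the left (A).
The left (A) image is the right (B) framed with a pink border.

A solid pink frame runs around the edge of the left (A) image, with the content slightly shrunk inside it.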